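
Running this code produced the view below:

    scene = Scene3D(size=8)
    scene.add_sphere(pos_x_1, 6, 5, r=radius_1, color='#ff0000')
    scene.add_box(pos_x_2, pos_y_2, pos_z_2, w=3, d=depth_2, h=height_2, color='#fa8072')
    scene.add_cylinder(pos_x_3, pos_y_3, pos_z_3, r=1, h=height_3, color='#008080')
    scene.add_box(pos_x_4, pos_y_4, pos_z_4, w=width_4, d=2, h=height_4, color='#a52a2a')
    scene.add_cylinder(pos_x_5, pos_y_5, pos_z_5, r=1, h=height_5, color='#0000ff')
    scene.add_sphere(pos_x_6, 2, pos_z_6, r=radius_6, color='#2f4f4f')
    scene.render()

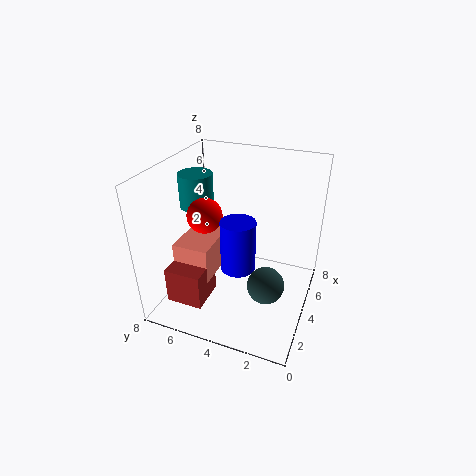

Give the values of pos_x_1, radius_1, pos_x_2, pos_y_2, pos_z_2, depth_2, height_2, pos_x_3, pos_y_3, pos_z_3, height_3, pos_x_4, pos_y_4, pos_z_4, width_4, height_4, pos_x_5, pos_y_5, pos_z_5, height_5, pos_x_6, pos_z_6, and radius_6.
pos_x_1 = 4, radius_1 = 1, pos_x_2 = 2, pos_y_2 = 5, pos_z_2 = 2, depth_2 = 2, height_2 = 2, pos_x_3 = 5, pos_y_3 = 7, pos_z_3 = 5, height_3 = 2, pos_x_4 = 1, pos_y_4 = 5, pos_z_4 = 1, width_4 = 2, height_4 = 2, pos_x_5 = 4, pos_y_5 = 4, pos_z_5 = 2, height_5 = 3, pos_x_6 = 3, pos_z_6 = 2, radius_6 = 1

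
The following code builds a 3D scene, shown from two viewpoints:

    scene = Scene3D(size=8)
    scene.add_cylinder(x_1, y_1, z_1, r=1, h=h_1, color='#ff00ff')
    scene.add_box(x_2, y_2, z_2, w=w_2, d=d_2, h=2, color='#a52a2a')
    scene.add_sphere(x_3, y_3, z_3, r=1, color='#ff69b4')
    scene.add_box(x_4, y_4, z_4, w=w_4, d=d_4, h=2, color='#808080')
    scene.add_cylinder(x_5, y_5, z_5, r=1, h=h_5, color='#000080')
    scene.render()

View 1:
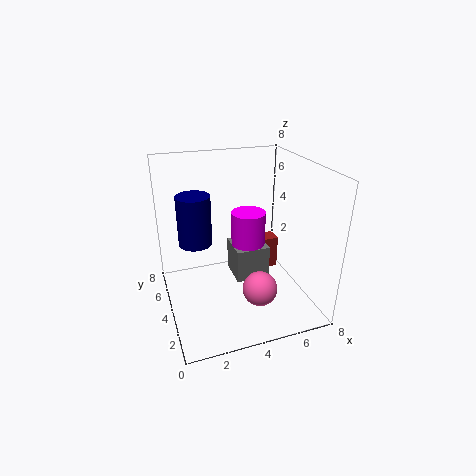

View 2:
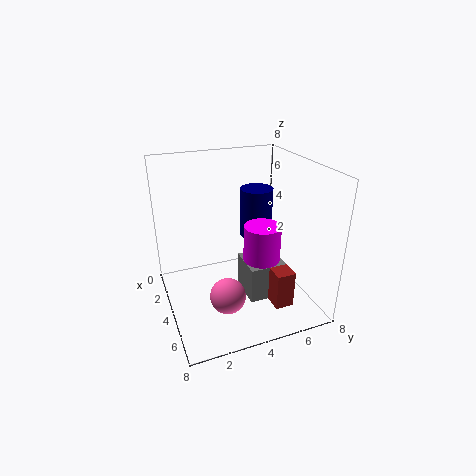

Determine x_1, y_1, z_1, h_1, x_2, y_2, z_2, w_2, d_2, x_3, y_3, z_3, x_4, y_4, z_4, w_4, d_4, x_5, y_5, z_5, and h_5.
x_1 = 5, y_1 = 5, z_1 = 2, h_1 = 3, x_2 = 6, y_2 = 5, z_2 = 1, w_2 = 1, d_2 = 1, x_3 = 5, y_3 = 3, z_3 = 1, x_4 = 4, y_4 = 4, z_4 = 1, w_4 = 2, d_4 = 2, x_5 = 2, y_5 = 6, z_5 = 3, h_5 = 3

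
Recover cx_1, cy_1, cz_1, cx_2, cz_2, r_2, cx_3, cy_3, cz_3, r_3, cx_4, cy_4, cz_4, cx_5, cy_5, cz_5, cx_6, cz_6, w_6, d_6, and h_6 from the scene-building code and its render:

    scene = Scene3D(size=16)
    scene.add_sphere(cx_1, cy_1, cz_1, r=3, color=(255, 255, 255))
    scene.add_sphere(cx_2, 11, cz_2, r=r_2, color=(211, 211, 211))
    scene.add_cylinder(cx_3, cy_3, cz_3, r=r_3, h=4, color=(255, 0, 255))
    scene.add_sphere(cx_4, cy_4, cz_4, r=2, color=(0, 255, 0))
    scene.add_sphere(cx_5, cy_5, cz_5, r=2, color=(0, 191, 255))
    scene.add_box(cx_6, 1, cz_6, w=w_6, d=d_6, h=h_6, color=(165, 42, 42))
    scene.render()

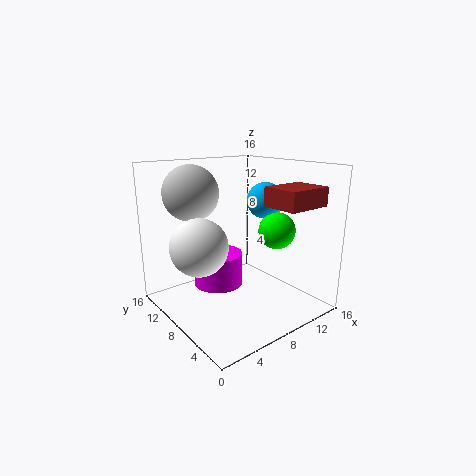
cx_1 = 3; cy_1 = 8; cz_1 = 8; cx_2 = 4; cz_2 = 13; r_2 = 3; cx_3 = 8; cy_3 = 12; cz_3 = 1; r_3 = 3; cx_4 = 11; cy_4 = 5; cz_4 = 9; cx_5 = 11; cy_5 = 7; cz_5 = 12; cx_6 = 9; cz_6 = 12; w_6 = 5; d_6 = 4; h_6 = 2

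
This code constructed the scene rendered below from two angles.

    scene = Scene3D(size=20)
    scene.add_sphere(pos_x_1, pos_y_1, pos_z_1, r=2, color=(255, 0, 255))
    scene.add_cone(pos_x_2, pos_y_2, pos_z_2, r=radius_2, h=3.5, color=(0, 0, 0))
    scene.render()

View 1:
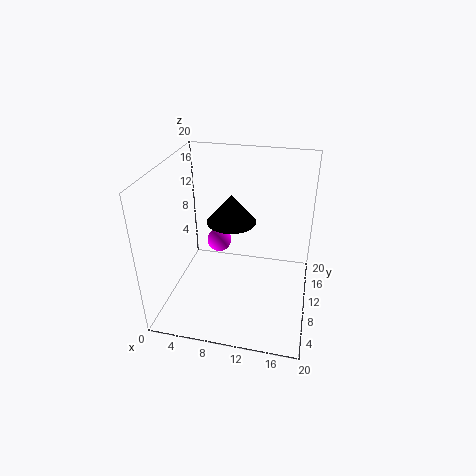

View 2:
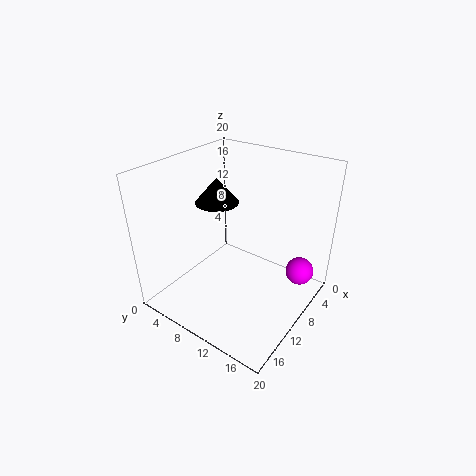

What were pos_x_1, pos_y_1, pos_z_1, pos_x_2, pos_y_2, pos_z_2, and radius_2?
pos_x_1 = 5, pos_y_1 = 17.5, pos_z_1 = 4.5, pos_x_2 = 10, pos_y_2 = 6.5, pos_z_2 = 14.5, radius_2 = 3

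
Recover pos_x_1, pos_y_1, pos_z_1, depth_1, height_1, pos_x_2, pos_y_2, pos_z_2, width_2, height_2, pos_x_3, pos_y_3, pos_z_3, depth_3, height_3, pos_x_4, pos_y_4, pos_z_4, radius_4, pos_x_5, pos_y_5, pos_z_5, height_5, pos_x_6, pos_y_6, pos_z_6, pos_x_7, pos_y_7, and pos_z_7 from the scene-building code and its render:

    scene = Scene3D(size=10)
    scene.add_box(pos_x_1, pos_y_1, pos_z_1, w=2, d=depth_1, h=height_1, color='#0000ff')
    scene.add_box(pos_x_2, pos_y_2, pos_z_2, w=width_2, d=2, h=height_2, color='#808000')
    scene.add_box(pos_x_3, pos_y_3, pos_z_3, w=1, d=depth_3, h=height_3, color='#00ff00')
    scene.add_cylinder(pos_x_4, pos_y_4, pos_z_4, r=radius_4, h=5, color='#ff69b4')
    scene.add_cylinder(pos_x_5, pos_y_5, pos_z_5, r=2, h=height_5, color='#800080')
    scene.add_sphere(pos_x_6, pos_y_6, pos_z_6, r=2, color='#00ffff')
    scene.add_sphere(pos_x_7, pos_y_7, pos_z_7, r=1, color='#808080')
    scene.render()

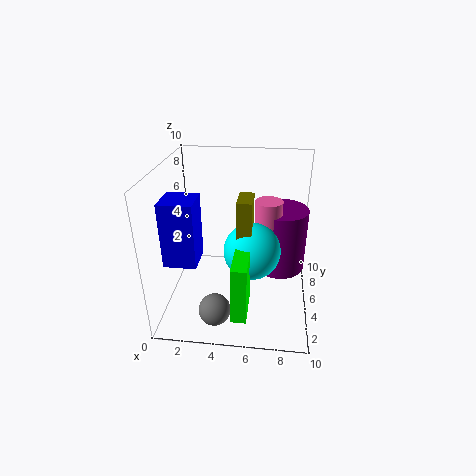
pos_x_1 = 1; pos_y_1 = 1; pos_z_1 = 5; depth_1 = 2; height_1 = 4; pos_x_2 = 5; pos_y_2 = 4; pos_z_2 = 4; width_2 = 1; height_2 = 4; pos_x_3 = 5; pos_y_3 = 1; pos_z_3 = 1; depth_3 = 3; height_3 = 4; pos_x_4 = 7; pos_y_4 = 7; pos_z_4 = 2; radius_4 = 1; pos_x_5 = 8; pos_y_5 = 8; pos_z_5 = 1; height_5 = 5; pos_x_6 = 6; pos_y_6 = 5; pos_z_6 = 4; pos_x_7 = 4; pos_y_7 = 1; pos_z_7 = 2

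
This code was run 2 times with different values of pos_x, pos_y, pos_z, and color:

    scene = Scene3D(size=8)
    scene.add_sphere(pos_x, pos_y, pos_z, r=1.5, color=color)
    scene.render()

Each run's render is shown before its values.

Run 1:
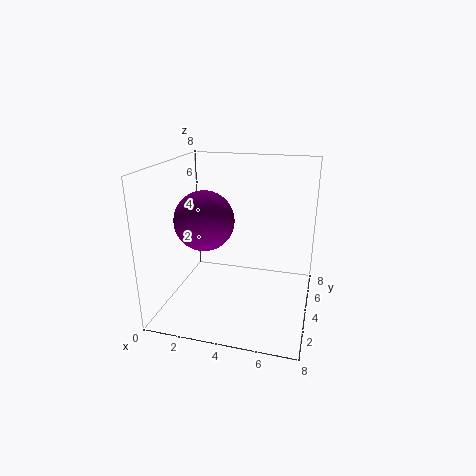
pos_x = 2.75; pos_y = 2.25; pos_z = 5.5; color = 'purple'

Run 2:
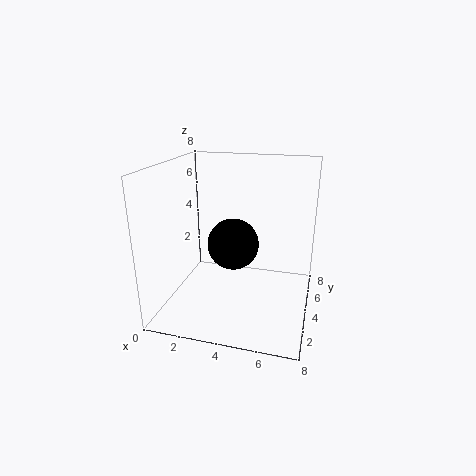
pos_x = 3.5; pos_y = 4.75; pos_z = 3.25; color = 'black'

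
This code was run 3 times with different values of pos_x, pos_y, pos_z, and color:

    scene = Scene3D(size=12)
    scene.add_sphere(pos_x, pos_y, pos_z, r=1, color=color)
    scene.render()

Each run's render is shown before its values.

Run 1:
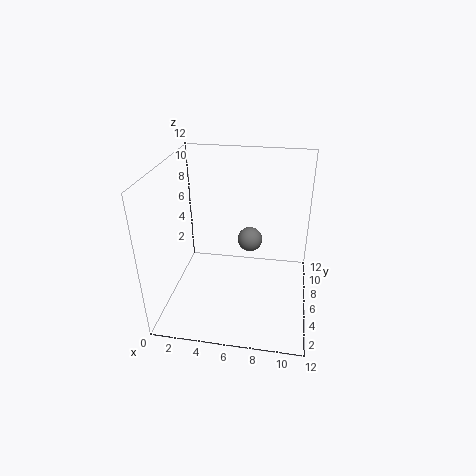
pos_x = 7, pos_y = 6, pos_z = 6, color = 'gray'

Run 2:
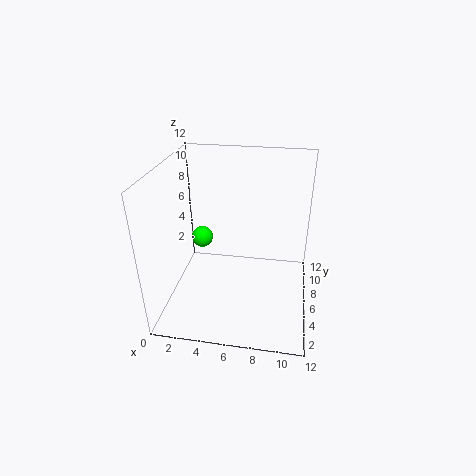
pos_x = 2, pos_y = 9, pos_z = 4, color = 'lime'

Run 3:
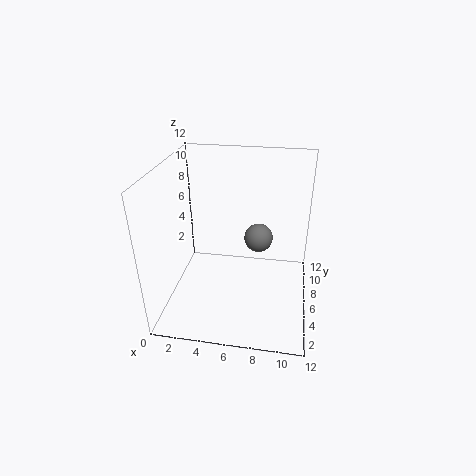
pos_x = 8, pos_y = 3, pos_z = 8, color = 'gray'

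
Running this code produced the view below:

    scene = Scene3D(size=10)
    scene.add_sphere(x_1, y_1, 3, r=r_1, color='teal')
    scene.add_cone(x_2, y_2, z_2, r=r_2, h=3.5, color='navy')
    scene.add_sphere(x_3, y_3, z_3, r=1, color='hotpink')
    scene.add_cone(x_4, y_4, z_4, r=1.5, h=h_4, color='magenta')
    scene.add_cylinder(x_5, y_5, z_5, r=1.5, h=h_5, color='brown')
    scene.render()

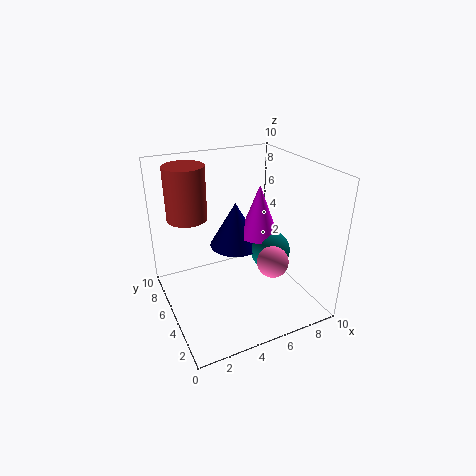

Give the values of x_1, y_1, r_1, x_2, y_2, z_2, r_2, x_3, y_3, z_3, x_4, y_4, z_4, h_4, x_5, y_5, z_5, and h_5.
x_1 = 8
y_1 = 5.5
r_1 = 1.5
x_2 = 6
y_2 = 7.5
z_2 = 3
r_2 = 2
x_3 = 6
y_3 = 2
z_3 = 4.5
x_4 = 7.5
y_4 = 6.5
z_4 = 4
h_4 = 4
x_5 = 2.5
y_5 = 8.5
z_5 = 5.5
h_5 = 4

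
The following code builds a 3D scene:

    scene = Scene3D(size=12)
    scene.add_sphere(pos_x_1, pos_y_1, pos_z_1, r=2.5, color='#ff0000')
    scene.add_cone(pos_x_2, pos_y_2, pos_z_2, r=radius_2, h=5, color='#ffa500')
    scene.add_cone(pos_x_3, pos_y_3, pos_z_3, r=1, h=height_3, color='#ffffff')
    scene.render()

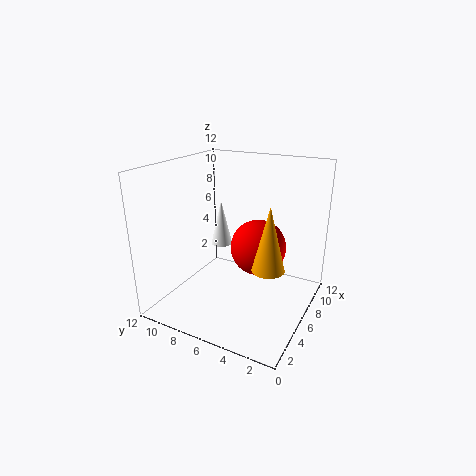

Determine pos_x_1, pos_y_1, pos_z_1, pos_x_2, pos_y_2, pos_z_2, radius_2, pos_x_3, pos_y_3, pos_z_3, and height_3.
pos_x_1 = 8.5
pos_y_1 = 5.25
pos_z_1 = 4.25
pos_x_2 = 4.25
pos_y_2 = 2.5
pos_z_2 = 4.75
radius_2 = 1.25
pos_x_3 = 8.75
pos_y_3 = 9.25
pos_z_3 = 3.75
height_3 = 4.25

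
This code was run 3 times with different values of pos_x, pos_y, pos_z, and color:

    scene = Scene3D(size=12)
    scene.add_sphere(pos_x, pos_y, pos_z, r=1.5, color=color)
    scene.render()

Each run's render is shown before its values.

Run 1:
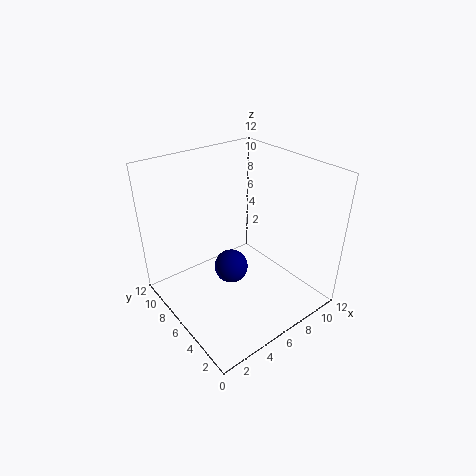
pos_x = 6
pos_y = 7
pos_z = 2.5
color = 'navy'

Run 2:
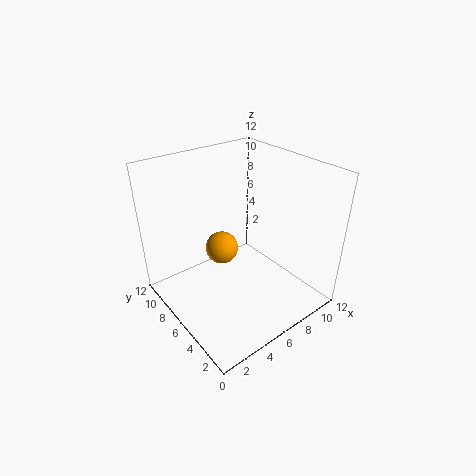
pos_x = 6.25
pos_y = 8.75
pos_z = 3.5
color = 'orange'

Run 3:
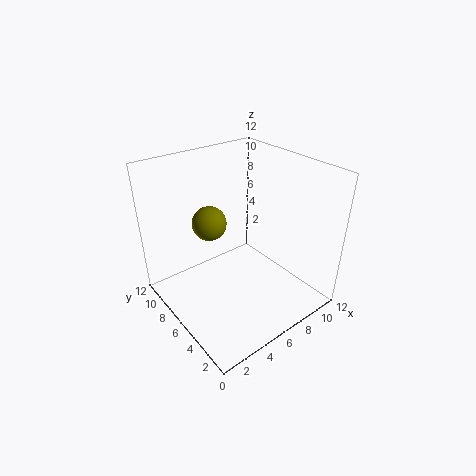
pos_x = 5
pos_y = 8.75
pos_z = 6.5
color = 'olive'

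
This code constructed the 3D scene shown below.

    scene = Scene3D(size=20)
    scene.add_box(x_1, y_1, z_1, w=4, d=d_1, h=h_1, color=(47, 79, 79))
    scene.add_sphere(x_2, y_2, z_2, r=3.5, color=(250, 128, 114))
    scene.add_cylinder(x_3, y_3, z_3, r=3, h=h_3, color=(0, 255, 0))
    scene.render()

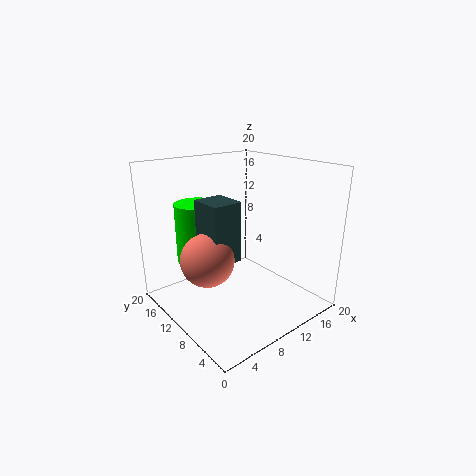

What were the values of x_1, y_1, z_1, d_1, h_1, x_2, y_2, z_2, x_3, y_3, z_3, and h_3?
x_1 = 4.5
y_1 = 7.5
z_1 = 8
d_1 = 4.5
h_1 = 8
x_2 = 4.5
y_2 = 9.5
z_2 = 8.5
x_3 = 6.5
y_3 = 15
z_3 = 6
h_3 = 8.5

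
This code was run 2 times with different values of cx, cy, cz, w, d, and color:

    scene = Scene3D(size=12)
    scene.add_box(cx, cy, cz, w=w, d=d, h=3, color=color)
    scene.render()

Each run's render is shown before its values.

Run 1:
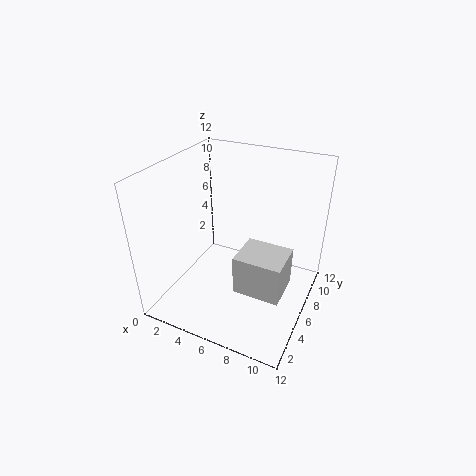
cx = 7.5, cy = 2, cz = 4, w = 3.5, d = 3, color = 'lightgray'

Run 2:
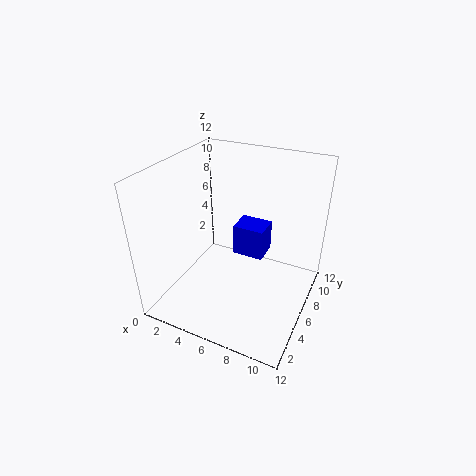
cx = 4, cy = 9, cz = 2, w = 3, d = 2.5, color = 'blue'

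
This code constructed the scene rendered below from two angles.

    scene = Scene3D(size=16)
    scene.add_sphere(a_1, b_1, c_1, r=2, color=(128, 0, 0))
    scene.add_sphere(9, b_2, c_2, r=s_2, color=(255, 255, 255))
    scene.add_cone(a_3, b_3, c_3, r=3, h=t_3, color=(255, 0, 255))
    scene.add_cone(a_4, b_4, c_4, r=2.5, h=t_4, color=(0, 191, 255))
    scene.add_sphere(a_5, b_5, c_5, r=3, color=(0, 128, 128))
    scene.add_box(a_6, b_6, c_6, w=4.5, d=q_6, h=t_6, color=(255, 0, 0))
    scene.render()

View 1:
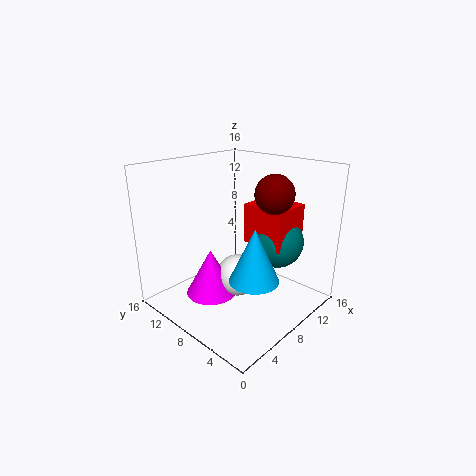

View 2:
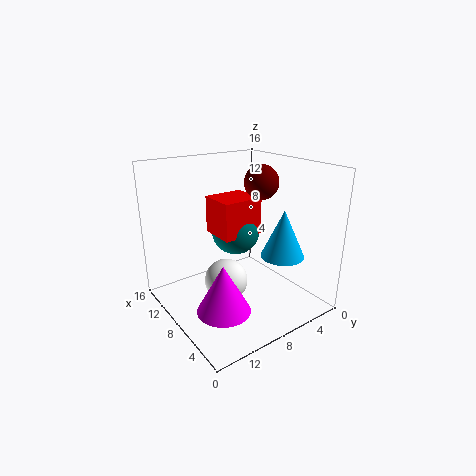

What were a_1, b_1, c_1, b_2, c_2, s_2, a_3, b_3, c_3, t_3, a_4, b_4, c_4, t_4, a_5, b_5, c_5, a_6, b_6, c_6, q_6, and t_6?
a_1 = 9; b_1 = 4; c_1 = 13.5; b_2 = 9; c_2 = 2.5; s_2 = 2.5; a_3 = 6.5; b_3 = 11; c_3 = 0.5; t_3 = 5.5; a_4 = 5.5; b_4 = 3.5; c_4 = 5.5; t_4 = 5.5; a_5 = 12; b_5 = 5.5; c_5 = 7; a_6 = 9.5; b_6 = 3.5; c_6 = 7; q_6 = 5; t_6 = 4.5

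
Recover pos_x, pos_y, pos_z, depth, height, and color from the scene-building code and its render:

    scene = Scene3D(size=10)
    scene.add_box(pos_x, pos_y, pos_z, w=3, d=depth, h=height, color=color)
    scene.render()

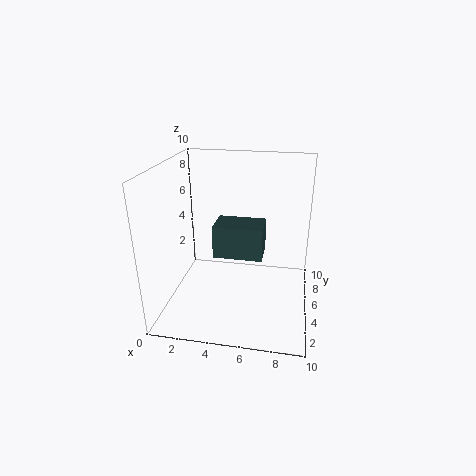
pos_x = 4, pos_y = 2, pos_z = 5, depth = 2, height = 2, color = 'darkslategray'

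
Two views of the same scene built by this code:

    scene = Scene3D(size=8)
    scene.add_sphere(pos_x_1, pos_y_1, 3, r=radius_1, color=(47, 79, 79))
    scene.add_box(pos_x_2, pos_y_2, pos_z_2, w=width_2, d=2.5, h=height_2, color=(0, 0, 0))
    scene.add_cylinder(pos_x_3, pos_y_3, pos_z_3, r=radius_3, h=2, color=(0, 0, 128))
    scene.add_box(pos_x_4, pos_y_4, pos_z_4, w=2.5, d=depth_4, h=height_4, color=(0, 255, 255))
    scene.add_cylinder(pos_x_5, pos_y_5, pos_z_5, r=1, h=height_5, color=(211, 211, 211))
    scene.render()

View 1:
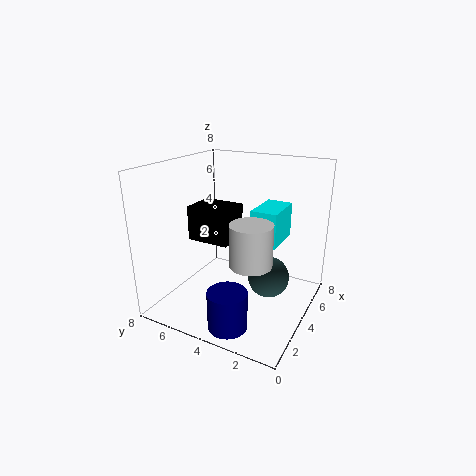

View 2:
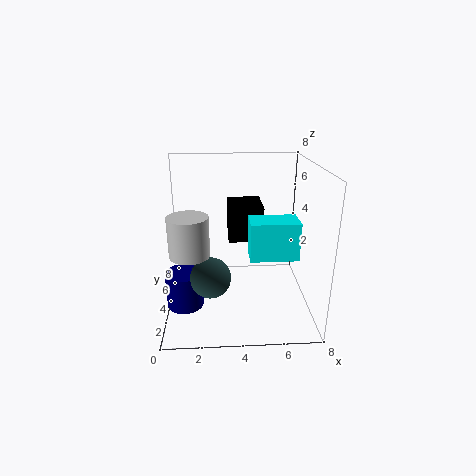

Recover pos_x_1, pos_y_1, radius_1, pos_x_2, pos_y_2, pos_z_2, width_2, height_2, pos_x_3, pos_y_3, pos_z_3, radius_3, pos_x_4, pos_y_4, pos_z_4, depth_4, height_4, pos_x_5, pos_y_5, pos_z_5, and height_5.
pos_x_1 = 2.5; pos_y_1 = 1.5; radius_1 = 1; pos_x_2 = 3.5; pos_y_2 = 4.5; pos_z_2 = 3.5; width_2 = 2; height_2 = 2; pos_x_3 = 1; pos_y_3 = 3; pos_z_3 = 0.5; radius_3 = 1; pos_x_4 = 4.5; pos_y_4 = 2; pos_z_4 = 3.5; depth_4 = 1.5; height_4 = 2; pos_x_5 = 1.5; pos_y_5 = 2; pos_z_5 = 4; height_5 = 2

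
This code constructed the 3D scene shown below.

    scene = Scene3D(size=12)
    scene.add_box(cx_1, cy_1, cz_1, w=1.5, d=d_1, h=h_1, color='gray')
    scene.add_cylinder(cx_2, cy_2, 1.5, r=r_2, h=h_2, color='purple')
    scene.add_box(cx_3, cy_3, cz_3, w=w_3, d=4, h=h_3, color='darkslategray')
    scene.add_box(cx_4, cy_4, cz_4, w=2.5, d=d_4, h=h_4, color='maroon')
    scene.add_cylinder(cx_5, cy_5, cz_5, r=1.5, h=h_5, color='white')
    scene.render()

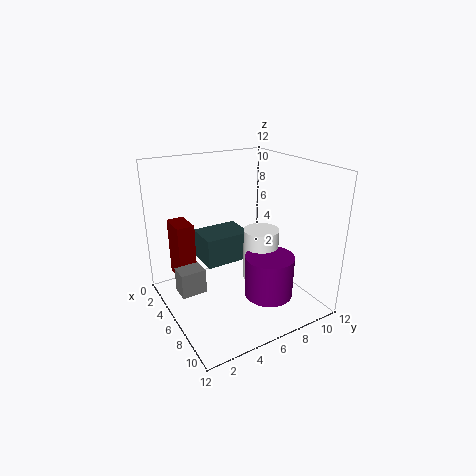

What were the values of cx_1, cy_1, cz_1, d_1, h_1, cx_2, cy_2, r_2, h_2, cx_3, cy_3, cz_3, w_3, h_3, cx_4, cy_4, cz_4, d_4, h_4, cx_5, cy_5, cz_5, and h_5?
cx_1 = 5.5; cy_1 = 0.5; cz_1 = 2.5; d_1 = 2; h_1 = 2; cx_2 = 8.5; cy_2 = 7.5; r_2 = 2; h_2 = 3.5; cx_3 = 2.5; cy_3 = 3.5; cz_3 = 3.5; w_3 = 3; h_3 = 2.5; cx_4 = 1.5; cy_4 = 1.5; cz_4 = 2; d_4 = 1.5; h_4 = 5; cx_5 = 6.5; cy_5 = 8; cz_5 = 2; h_5 = 4.5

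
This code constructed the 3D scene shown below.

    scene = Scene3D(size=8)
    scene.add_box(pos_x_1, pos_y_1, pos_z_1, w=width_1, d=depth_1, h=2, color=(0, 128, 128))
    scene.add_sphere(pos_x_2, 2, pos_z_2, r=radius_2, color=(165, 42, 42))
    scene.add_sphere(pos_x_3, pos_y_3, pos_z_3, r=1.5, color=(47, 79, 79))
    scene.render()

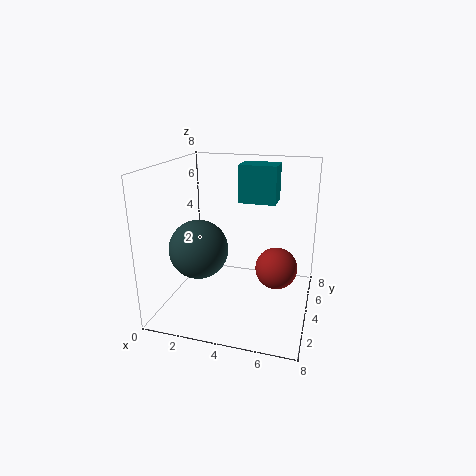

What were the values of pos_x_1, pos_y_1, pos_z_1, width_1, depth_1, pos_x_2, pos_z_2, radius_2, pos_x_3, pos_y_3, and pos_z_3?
pos_x_1 = 4; pos_y_1 = 4; pos_z_1 = 6; width_1 = 2; depth_1 = 1.5; pos_x_2 = 6.5; pos_z_2 = 3.5; radius_2 = 1; pos_x_3 = 2.5; pos_y_3 = 2; pos_z_3 = 4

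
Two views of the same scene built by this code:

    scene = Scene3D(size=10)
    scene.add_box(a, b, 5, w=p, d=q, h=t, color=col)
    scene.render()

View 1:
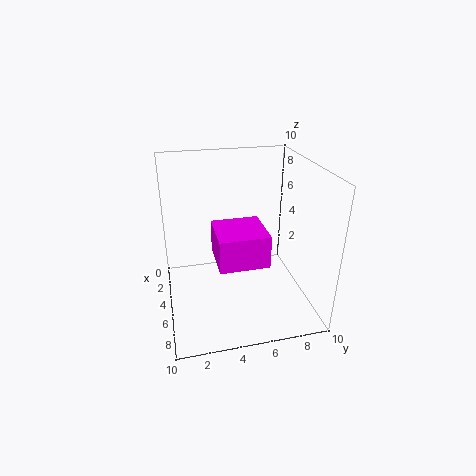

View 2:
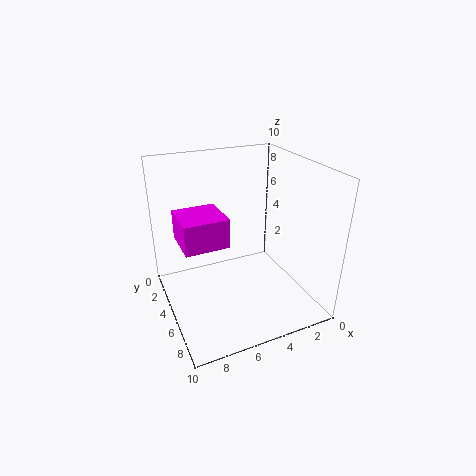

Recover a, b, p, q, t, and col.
a = 6; b = 3; p = 3; q = 3; t = 2; col = 'magenta'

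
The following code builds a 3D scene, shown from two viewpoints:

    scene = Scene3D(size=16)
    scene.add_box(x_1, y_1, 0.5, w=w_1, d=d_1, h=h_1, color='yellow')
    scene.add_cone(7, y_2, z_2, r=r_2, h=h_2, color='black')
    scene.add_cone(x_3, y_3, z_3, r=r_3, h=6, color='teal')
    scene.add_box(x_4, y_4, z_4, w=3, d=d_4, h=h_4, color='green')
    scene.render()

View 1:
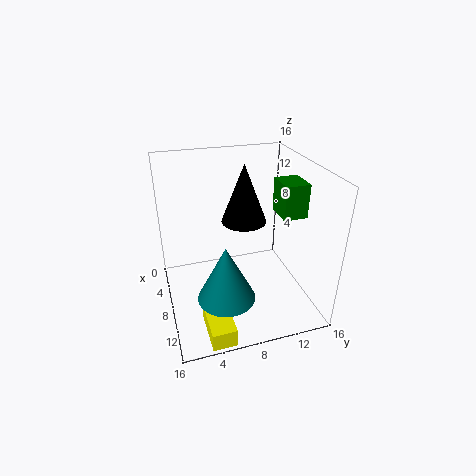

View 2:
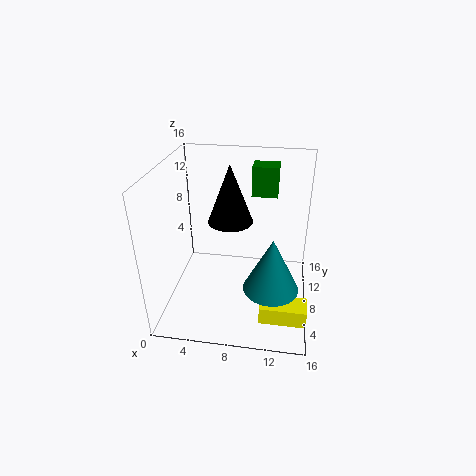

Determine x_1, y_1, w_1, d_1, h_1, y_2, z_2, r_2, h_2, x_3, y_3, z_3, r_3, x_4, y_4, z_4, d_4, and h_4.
x_1 = 11
y_1 = 3
w_1 = 5
d_1 = 2.5
h_1 = 2
y_2 = 9
z_2 = 9.5
r_2 = 2.5
h_2 = 6.5
x_3 = 12
y_3 = 5.5
z_3 = 3.5
r_3 = 3
x_4 = 9
y_4 = 11.5
z_4 = 11.5
d_4 = 2.5
h_4 = 3.5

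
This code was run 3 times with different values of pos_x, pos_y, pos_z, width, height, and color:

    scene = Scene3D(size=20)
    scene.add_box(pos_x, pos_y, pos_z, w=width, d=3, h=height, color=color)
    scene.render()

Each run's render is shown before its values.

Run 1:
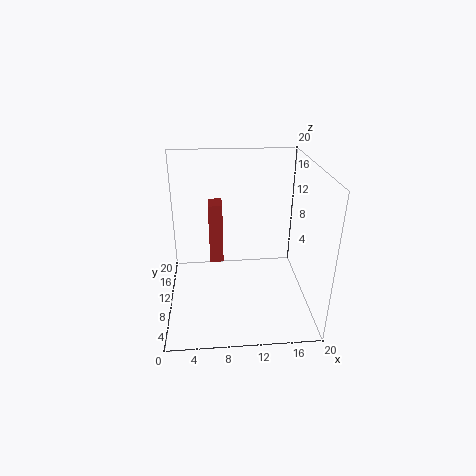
pos_x = 6
pos_y = 12
pos_z = 5
width = 2
height = 9
color = 'brown'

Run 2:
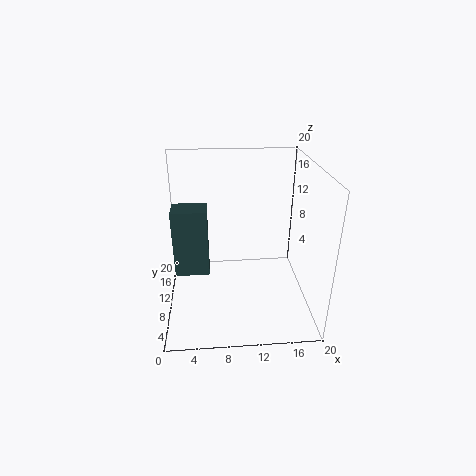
pos_x = 2
pos_y = 3
pos_z = 9
width = 4
height = 8
color = 'darkslategray'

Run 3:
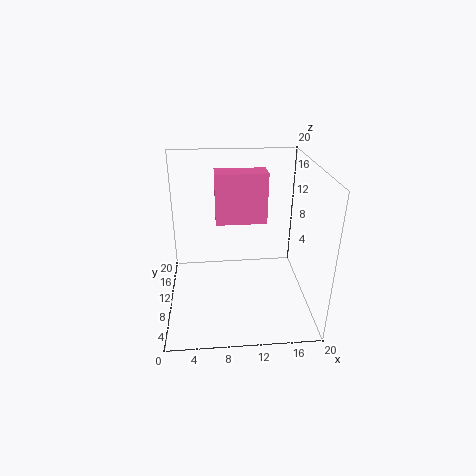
pos_x = 7
pos_y = 10
pos_z = 12
width = 7
height = 7
color = 'hotpink'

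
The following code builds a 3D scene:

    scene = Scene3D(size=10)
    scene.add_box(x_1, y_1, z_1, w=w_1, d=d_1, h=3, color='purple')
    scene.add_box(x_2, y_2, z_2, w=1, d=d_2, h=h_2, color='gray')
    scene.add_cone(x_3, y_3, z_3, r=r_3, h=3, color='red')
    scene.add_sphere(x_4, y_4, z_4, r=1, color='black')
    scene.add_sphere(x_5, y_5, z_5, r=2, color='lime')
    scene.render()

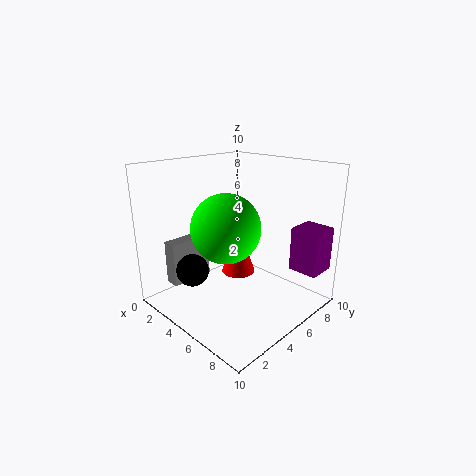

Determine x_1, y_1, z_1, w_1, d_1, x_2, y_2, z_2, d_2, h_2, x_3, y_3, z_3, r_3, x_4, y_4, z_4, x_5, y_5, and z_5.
x_1 = 8, y_1 = 7, z_1 = 3, w_1 = 2, d_1 = 2, x_2 = 2, y_2 = 1, z_2 = 2, d_2 = 3, h_2 = 3, x_3 = 7, y_3 = 3, z_3 = 4, r_3 = 1, x_4 = 5, y_4 = 1, z_4 = 4, x_5 = 7, y_5 = 2, z_5 = 7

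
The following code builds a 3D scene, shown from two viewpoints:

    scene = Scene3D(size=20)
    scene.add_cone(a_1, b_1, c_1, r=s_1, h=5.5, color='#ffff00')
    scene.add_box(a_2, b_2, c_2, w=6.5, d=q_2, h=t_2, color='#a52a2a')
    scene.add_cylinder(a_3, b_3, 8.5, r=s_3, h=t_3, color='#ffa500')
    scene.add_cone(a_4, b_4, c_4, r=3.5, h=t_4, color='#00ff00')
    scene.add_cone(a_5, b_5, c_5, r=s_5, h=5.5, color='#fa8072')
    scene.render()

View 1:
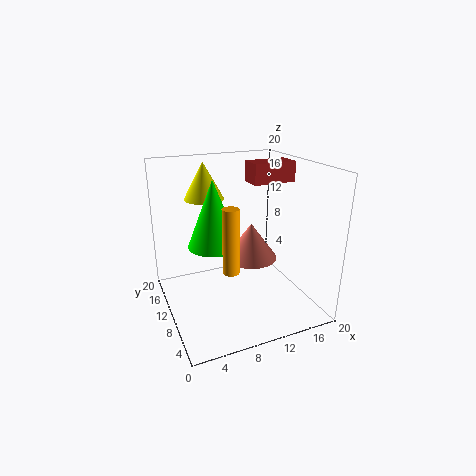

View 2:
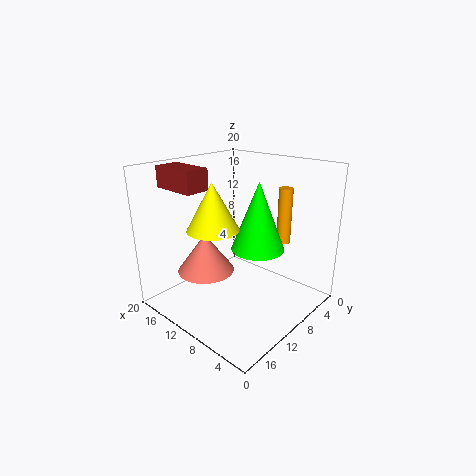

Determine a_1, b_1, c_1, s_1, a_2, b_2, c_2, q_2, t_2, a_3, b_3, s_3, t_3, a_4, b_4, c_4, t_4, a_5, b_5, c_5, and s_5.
a_1 = 7.5; b_1 = 17; c_1 = 14; s_1 = 3; a_2 = 13.5; b_2 = 12; c_2 = 16.5; q_2 = 3.5; t_2 = 3; a_3 = 6.5; b_3 = 4; s_3 = 1; t_3 = 8; a_4 = 6.5; b_4 = 10; c_4 = 9.5; t_4 = 9; a_5 = 13.5; b_5 = 13; c_5 = 5; s_5 = 4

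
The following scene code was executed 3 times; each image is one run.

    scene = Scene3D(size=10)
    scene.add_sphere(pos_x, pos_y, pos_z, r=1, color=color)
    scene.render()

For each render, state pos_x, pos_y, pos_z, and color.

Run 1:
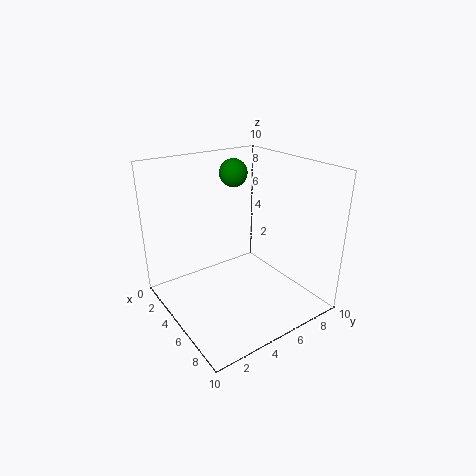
pos_x = 3
pos_y = 6
pos_z = 9
color = 'green'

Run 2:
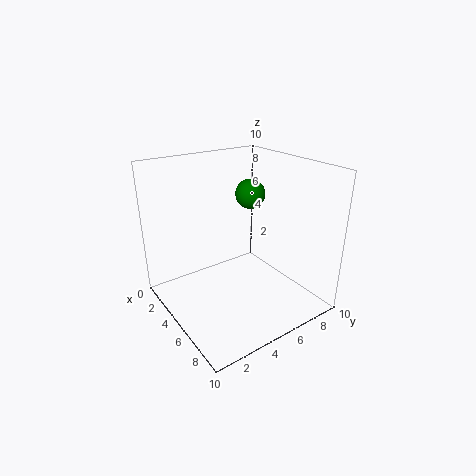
pos_x = 5
pos_y = 6
pos_z = 8
color = 'green'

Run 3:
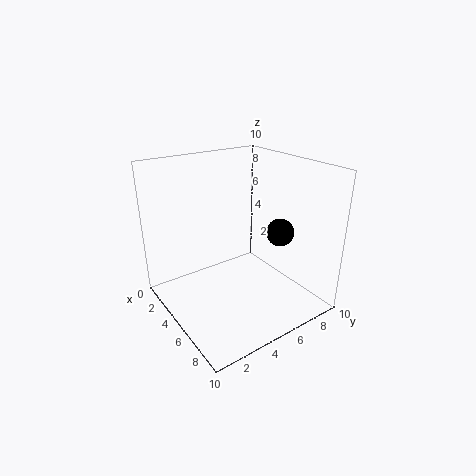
pos_x = 6
pos_y = 8
pos_z = 5
color = 'black'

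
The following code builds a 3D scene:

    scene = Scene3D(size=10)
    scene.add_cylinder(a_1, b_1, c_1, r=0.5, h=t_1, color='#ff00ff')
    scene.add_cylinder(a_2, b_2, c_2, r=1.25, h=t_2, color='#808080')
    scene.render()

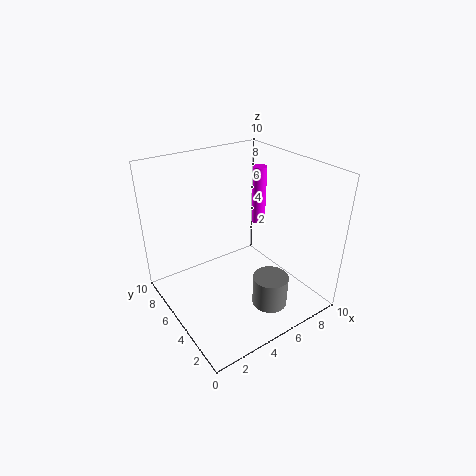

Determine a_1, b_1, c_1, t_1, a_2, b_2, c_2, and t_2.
a_1 = 7.75, b_1 = 6.25, c_1 = 5, t_1 = 4.25, a_2 = 6.25, b_2 = 2.75, c_2 = 0.25, t_2 = 2.25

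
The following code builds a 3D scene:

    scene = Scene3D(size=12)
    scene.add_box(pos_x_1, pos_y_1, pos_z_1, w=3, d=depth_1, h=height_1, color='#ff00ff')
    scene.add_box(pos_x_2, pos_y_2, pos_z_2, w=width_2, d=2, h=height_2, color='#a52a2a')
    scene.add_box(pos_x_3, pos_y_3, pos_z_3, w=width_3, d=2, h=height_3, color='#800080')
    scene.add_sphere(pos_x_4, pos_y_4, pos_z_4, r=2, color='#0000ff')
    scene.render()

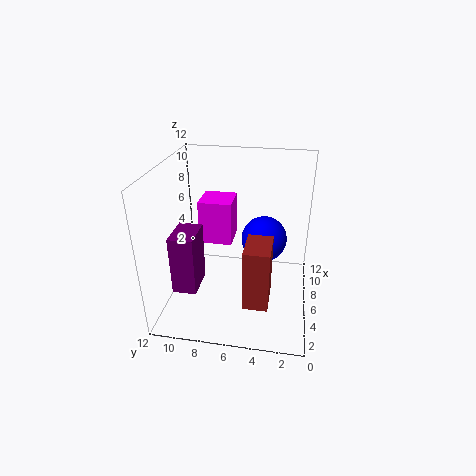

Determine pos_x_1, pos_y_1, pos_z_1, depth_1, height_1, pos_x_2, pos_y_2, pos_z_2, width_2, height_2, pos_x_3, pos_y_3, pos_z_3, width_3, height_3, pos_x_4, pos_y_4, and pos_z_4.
pos_x_1 = 8
pos_y_1 = 7
pos_z_1 = 4
depth_1 = 3
height_1 = 4
pos_x_2 = 2
pos_y_2 = 3
pos_z_2 = 2
width_2 = 3
height_2 = 5
pos_x_3 = 3
pos_y_3 = 9
pos_z_3 = 2
width_3 = 3
height_3 = 5
pos_x_4 = 8
pos_y_4 = 4
pos_z_4 = 5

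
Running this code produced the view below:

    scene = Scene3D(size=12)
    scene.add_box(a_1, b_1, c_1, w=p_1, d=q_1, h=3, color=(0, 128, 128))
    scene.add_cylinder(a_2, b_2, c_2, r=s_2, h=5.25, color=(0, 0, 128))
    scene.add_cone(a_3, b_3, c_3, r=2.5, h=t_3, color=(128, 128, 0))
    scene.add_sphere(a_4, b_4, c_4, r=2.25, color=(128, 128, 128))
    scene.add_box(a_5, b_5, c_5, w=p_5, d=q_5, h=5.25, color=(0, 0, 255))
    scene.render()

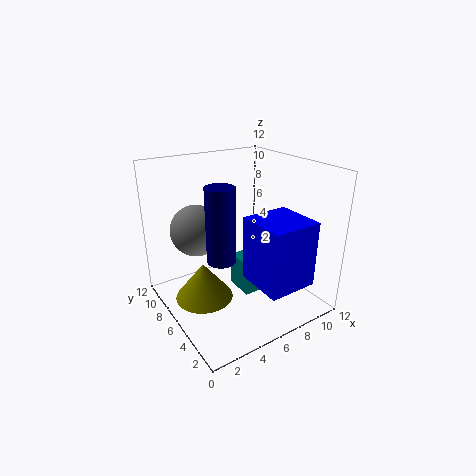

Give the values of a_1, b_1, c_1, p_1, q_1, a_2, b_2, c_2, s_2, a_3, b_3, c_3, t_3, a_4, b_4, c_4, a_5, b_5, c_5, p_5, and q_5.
a_1 = 6.25, b_1 = 5, c_1 = 0.75, p_1 = 2, q_1 = 2.5, a_2 = 2.5, b_2 = 2.75, c_2 = 6.5, s_2 = 1, a_3 = 3.25, b_3 = 7.25, c_3 = 0.5, t_3 = 3.25, a_4 = 3.75, b_4 = 9.25, c_4 = 6, a_5 = 5.5, b_5 = 0.5, c_5 = 3.25, p_5 = 4, q_5 = 4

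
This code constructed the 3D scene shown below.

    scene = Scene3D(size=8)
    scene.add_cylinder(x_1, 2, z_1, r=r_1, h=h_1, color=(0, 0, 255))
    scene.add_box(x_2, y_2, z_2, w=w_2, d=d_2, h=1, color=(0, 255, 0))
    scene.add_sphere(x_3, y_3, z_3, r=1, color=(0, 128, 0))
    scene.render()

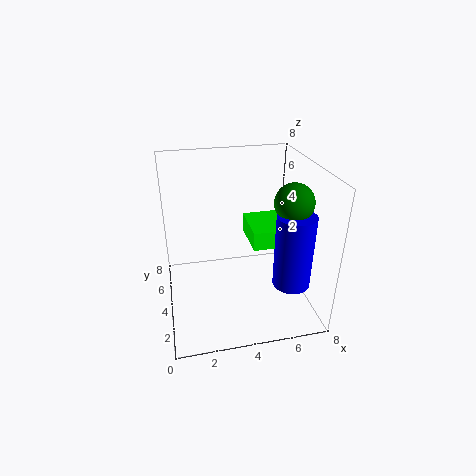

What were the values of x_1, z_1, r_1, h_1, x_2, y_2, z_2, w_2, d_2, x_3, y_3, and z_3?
x_1 = 6.5, z_1 = 2, r_1 = 1, h_1 = 4, x_2 = 4.5, y_2 = 2.5, z_2 = 4, w_2 = 2, d_2 = 2.5, x_3 = 6.5, y_3 = 2.5, z_3 = 6.5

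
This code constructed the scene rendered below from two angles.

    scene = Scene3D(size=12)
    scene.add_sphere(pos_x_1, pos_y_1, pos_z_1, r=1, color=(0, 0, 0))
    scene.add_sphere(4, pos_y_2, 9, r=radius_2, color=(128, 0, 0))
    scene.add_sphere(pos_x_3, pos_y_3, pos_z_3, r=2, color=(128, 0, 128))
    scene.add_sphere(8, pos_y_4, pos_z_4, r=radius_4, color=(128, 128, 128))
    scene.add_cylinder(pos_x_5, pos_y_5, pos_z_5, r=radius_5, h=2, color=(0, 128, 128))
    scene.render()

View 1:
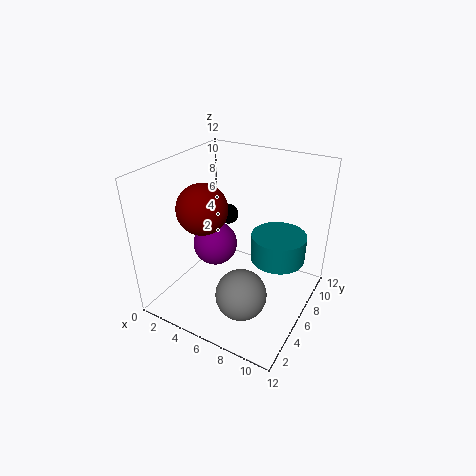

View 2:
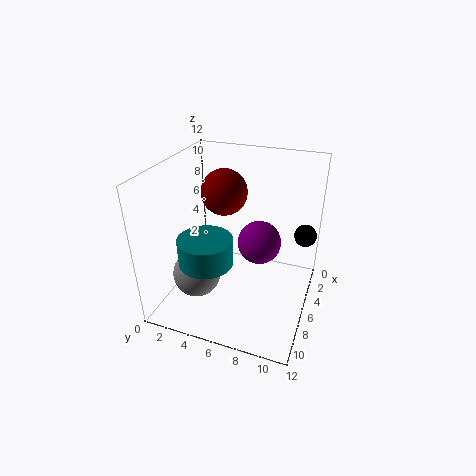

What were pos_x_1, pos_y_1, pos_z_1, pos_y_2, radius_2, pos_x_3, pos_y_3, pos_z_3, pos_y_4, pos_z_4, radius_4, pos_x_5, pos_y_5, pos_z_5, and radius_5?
pos_x_1 = 2
pos_y_1 = 11
pos_z_1 = 5
pos_y_2 = 4
radius_2 = 2
pos_x_3 = 3
pos_y_3 = 7
pos_z_3 = 4
pos_y_4 = 3
pos_z_4 = 3
radius_4 = 2
pos_x_5 = 10
pos_y_5 = 5
pos_z_5 = 6
radius_5 = 2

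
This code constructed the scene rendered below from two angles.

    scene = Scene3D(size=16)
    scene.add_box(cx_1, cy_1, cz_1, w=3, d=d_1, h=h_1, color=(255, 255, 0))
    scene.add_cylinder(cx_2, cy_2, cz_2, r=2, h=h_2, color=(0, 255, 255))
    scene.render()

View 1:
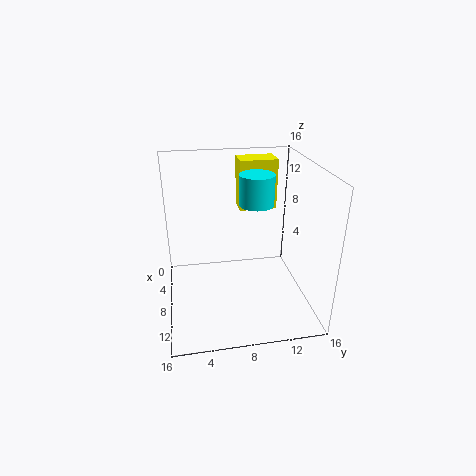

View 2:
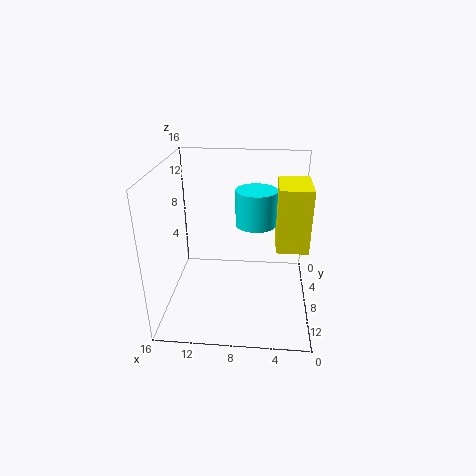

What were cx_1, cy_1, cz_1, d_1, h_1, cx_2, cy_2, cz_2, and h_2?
cx_1 = 1, cy_1 = 9, cz_1 = 9.5, d_1 = 4.5, h_1 = 6, cx_2 = 6, cy_2 = 10.5, cz_2 = 11, h_2 = 3.5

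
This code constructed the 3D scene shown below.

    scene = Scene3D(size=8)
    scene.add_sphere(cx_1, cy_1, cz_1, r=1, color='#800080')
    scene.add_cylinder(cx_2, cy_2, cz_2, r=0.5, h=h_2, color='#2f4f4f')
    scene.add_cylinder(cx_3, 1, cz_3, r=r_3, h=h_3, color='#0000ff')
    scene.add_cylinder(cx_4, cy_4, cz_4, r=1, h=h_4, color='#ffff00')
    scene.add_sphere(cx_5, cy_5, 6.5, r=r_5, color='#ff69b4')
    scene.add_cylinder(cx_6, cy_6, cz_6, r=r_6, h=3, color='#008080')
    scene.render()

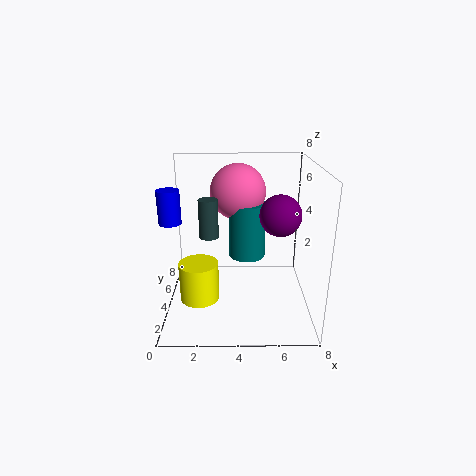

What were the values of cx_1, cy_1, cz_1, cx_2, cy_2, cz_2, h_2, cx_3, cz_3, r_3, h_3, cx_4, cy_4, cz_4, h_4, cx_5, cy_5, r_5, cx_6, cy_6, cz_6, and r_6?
cx_1 = 6; cy_1 = 2; cz_1 = 6; cx_2 = 2.5; cy_2 = 3; cz_2 = 4.5; h_2 = 2; cx_3 = 1; cz_3 = 6; r_3 = 0.5; h_3 = 1.5; cx_4 = 2; cy_4 = 2; cz_4 = 1.5; h_4 = 2; cx_5 = 4; cy_5 = 4.5; r_5 = 1.5; cx_6 = 4.5; cy_6 = 4; cz_6 = 3; r_6 = 1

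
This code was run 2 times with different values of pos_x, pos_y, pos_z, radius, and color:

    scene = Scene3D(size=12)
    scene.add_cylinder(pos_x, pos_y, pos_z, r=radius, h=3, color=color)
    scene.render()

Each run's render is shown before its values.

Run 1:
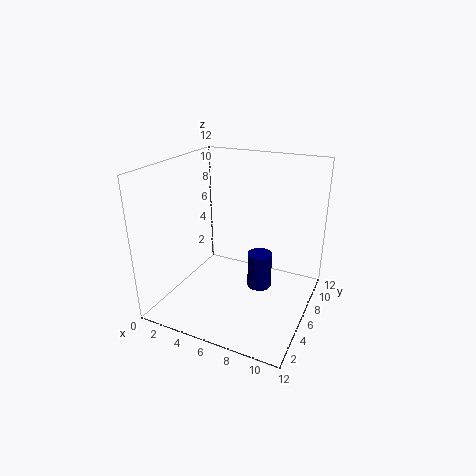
pos_x = 8, pos_y = 6, pos_z = 2, radius = 1, color = 'navy'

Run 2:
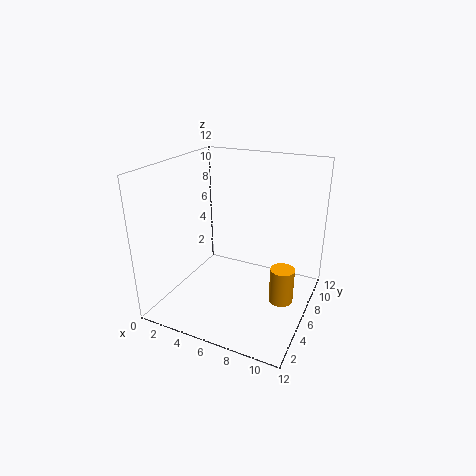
pos_x = 10, pos_y = 6, pos_z = 1, radius = 1, color = 'orange'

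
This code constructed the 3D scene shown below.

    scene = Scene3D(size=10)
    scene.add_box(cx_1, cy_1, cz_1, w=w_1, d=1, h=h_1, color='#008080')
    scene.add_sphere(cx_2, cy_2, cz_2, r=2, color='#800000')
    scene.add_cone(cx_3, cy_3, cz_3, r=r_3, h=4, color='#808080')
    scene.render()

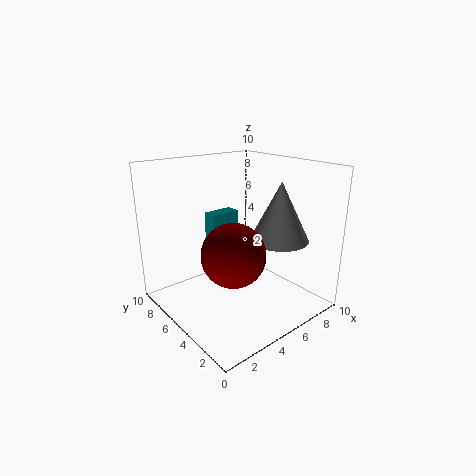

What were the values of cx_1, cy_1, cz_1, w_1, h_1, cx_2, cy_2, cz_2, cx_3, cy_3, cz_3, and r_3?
cx_1 = 3, cy_1 = 5, cz_1 = 4, w_1 = 2, h_1 = 3, cx_2 = 3, cy_2 = 3, cz_2 = 5, cx_3 = 7, cy_3 = 3, cz_3 = 5, r_3 = 2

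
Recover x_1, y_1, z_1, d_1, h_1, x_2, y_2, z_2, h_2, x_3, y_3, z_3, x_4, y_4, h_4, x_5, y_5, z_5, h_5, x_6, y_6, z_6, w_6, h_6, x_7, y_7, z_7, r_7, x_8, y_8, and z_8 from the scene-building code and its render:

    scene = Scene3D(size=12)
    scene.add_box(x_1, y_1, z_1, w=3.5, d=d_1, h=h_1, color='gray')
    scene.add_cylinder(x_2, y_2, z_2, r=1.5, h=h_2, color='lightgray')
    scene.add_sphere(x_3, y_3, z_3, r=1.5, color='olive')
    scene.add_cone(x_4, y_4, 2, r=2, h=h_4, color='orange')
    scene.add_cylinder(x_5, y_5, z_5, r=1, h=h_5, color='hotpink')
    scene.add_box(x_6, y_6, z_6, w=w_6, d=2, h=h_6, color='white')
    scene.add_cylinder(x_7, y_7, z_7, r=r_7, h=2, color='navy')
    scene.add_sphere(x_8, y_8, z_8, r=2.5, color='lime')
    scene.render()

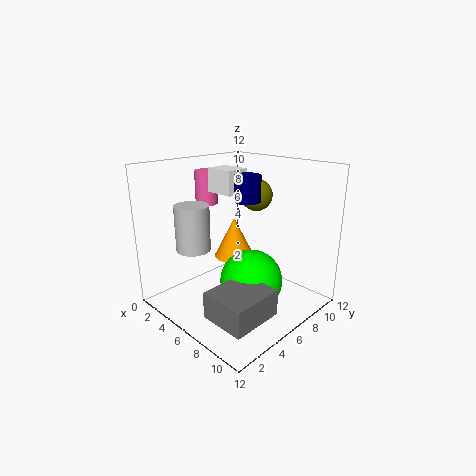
x_1 = 8, y_1 = 0.5, z_1 = 2, d_1 = 4, h_1 = 2, x_2 = 2.5, y_2 = 4, z_2 = 4.5, h_2 = 4, x_3 = 4, y_3 = 10.5, z_3 = 8.5, x_4 = 2, y_4 = 9.5, h_4 = 4, x_5 = 1.5, y_5 = 6.5, z_5 = 8, h_5 = 3, x_6 = 3, y_6 = 5.5, z_6 = 9.5, w_6 = 2.5, h_6 = 2, x_7 = 7.5, y_7 = 5.5, z_7 = 9.5, r_7 = 1, x_8 = 8, y_8 = 5.5, z_8 = 3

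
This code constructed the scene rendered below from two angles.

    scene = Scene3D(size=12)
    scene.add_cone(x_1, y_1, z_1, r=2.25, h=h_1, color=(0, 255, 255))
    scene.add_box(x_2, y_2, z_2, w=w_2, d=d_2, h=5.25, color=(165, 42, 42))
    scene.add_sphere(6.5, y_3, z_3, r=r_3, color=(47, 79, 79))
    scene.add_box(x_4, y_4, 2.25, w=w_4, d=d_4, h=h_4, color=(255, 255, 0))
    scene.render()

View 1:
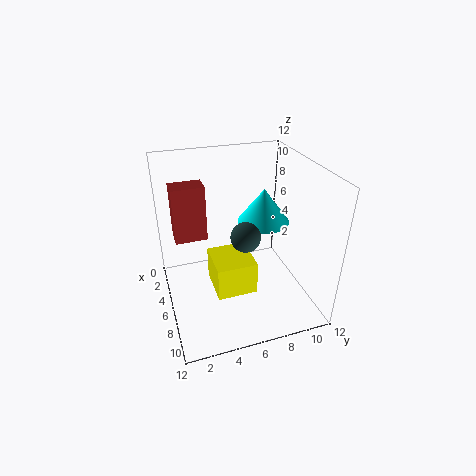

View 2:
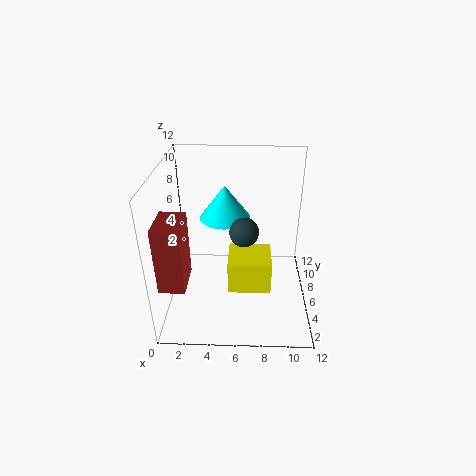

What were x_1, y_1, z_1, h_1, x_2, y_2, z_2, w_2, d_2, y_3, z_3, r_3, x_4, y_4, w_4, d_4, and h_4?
x_1 = 4.75
y_1 = 8.75
z_1 = 6.5
h_1 = 3
x_2 = 0.25
y_2 = 1.25
z_2 = 4
w_2 = 2
d_2 = 3
y_3 = 6.5
z_3 = 6.25
r_3 = 1.25
x_4 = 5.25
y_4 = 3.5
w_4 = 3.5
d_4 = 3.25
h_4 = 2.75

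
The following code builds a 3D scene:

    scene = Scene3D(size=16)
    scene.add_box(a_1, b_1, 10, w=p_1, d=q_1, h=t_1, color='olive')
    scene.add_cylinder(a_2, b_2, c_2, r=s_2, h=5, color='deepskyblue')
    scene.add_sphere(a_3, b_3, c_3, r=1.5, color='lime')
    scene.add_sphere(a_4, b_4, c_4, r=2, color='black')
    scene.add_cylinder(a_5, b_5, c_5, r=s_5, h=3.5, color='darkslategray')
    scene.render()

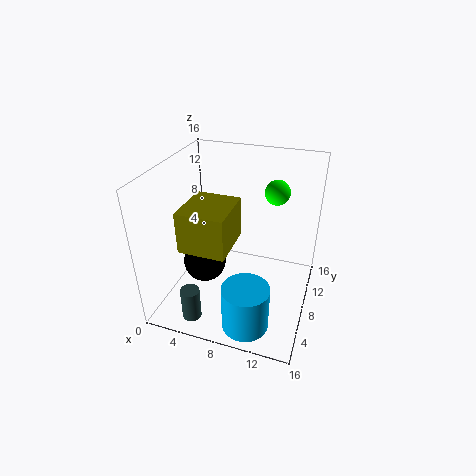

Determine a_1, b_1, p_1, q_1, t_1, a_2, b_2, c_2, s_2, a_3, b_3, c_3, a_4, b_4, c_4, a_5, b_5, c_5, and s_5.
a_1 = 4.5; b_1 = 1; p_1 = 4.5; q_1 = 5; t_1 = 4; a_2 = 10.5; b_2 = 3; c_2 = 0.5; s_2 = 2.5; a_3 = 11; b_3 = 13.5; c_3 = 11.5; a_4 = 6.5; b_4 = 2.5; c_4 = 8.5; a_5 = 5; b_5 = 1.5; c_5 = 1.5; s_5 = 1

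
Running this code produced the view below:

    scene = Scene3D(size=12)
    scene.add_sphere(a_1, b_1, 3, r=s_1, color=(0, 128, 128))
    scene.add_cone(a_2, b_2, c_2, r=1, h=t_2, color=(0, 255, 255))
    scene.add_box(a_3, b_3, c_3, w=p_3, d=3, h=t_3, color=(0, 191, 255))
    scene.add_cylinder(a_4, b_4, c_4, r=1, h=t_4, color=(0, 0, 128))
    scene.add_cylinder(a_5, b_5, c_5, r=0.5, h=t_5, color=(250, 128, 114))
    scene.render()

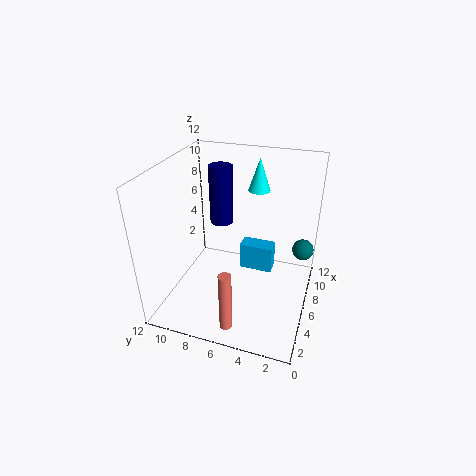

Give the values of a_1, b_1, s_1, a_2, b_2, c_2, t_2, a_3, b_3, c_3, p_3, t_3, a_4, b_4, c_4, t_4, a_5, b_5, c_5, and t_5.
a_1 = 10.5; b_1 = 1; s_1 = 1; a_2 = 10.5; b_2 = 5.5; c_2 = 8.5; t_2 = 3; a_3 = 8; b_3 = 3.5; c_3 = 1.5; p_3 = 1.5; t_3 = 2.5; a_4 = 7.5; b_4 = 8; c_4 = 6.5; t_4 = 5; a_5 = 1.5; b_5 = 5.5; c_5 = 0.5; t_5 = 5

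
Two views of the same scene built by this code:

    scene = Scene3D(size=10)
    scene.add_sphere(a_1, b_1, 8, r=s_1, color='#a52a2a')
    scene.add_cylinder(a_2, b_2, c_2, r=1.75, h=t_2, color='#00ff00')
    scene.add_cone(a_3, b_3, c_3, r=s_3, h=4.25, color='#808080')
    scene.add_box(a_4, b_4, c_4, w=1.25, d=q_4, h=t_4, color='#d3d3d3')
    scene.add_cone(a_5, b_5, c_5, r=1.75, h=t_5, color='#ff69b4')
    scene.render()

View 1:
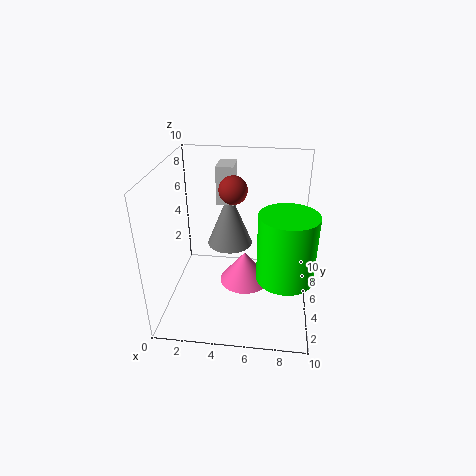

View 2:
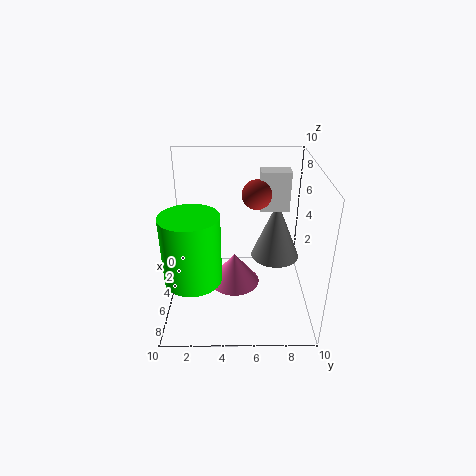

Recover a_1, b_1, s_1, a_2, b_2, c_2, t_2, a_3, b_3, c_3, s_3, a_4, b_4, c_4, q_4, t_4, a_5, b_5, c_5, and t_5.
a_1 = 4.5; b_1 = 6.25; s_1 = 1; a_2 = 8.25; b_2 = 2.25; c_2 = 4; t_2 = 4.25; a_3 = 4; b_3 = 7.75; c_3 = 3; s_3 = 1.75; a_4 = 3.25; b_4 = 6.5; c_4 = 6.75; q_4 = 2; t_4 = 2.75; a_5 = 5.5; b_5 = 4.75; c_5 = 1.75; t_5 = 2.25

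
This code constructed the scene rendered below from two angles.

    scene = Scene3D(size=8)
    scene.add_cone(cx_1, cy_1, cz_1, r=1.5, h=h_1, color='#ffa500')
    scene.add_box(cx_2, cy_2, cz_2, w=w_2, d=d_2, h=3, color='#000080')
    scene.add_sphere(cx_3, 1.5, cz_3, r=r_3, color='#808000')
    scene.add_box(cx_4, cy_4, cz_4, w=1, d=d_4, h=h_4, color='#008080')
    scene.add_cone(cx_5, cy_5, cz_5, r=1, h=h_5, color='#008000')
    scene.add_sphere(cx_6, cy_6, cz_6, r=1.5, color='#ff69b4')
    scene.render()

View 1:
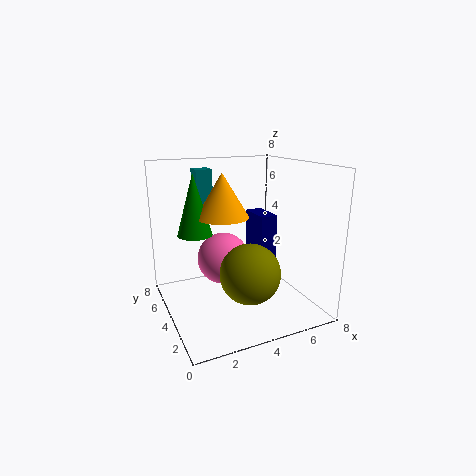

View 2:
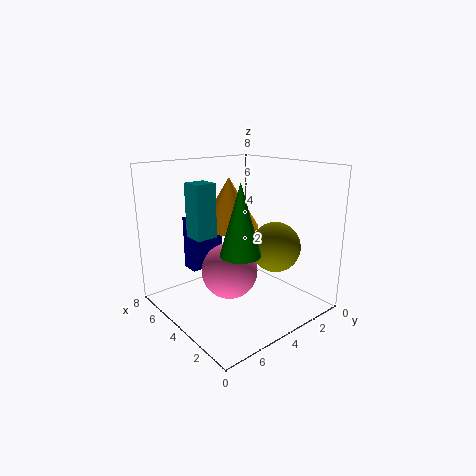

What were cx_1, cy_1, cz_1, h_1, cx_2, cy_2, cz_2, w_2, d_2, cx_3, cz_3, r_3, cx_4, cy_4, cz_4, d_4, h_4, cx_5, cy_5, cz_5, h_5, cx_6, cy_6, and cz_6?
cx_1 = 3.5
cy_1 = 5
cz_1 = 5
h_1 = 2.5
cx_2 = 5.5
cy_2 = 4
cz_2 = 2
w_2 = 1
d_2 = 2
cx_3 = 3.5
cz_3 = 3
r_3 = 1.5
cx_4 = 2.5
cy_4 = 6.5
cz_4 = 5
d_4 = 1
h_4 = 2.5
cx_5 = 2
cy_5 = 5.5
cz_5 = 4
h_5 = 3.5
cx_6 = 3.5
cy_6 = 5
cz_6 = 2.5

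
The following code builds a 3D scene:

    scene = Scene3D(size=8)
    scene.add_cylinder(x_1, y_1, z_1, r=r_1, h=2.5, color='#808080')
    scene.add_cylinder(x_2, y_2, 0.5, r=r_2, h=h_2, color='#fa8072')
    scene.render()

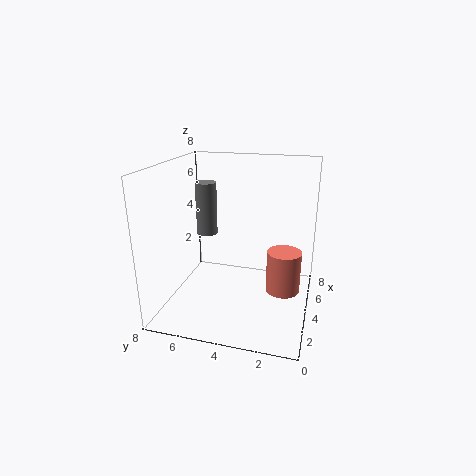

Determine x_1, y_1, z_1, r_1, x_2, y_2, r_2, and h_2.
x_1 = 2; y_1 = 5; z_1 = 5; r_1 = 0.5; x_2 = 5; y_2 = 1.5; r_2 = 1; h_2 = 2.5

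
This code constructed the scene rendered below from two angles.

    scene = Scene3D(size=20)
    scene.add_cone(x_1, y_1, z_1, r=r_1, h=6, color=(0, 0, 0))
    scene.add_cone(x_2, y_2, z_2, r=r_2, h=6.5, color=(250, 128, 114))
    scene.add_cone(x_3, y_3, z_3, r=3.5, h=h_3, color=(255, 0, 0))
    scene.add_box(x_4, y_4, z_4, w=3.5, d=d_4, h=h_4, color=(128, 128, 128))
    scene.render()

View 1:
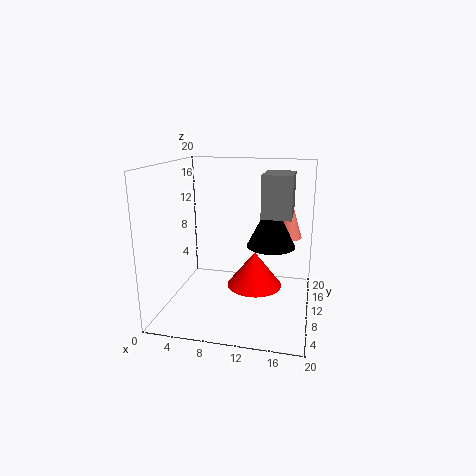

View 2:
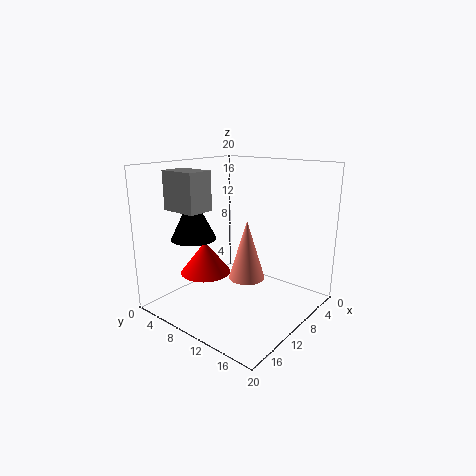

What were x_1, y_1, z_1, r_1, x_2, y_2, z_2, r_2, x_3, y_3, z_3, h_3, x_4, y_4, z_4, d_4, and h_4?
x_1 = 15; y_1 = 6.5; z_1 = 10.5; r_1 = 3; x_2 = 16.5; y_2 = 16.5; z_2 = 8.5; r_2 = 2; x_3 = 13; y_3 = 6.5; z_3 = 5; h_3 = 4.5; x_4 = 14; y_4 = 4; z_4 = 14.5; d_4 = 5; h_4 = 5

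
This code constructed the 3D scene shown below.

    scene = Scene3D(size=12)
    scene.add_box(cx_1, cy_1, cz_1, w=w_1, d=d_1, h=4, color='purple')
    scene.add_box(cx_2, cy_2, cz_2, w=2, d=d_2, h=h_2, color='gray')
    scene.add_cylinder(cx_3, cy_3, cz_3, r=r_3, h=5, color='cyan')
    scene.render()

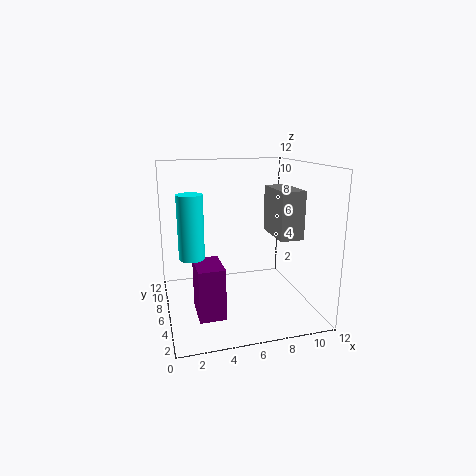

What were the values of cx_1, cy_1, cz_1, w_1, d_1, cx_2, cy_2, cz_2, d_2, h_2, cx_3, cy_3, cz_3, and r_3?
cx_1 = 2, cy_1 = 2, cz_1 = 1, w_1 = 2, d_1 = 3, cx_2 = 9, cy_2 = 4, cz_2 = 6, d_2 = 4, h_2 = 4, cx_3 = 2, cy_3 = 5, cz_3 = 5, r_3 = 1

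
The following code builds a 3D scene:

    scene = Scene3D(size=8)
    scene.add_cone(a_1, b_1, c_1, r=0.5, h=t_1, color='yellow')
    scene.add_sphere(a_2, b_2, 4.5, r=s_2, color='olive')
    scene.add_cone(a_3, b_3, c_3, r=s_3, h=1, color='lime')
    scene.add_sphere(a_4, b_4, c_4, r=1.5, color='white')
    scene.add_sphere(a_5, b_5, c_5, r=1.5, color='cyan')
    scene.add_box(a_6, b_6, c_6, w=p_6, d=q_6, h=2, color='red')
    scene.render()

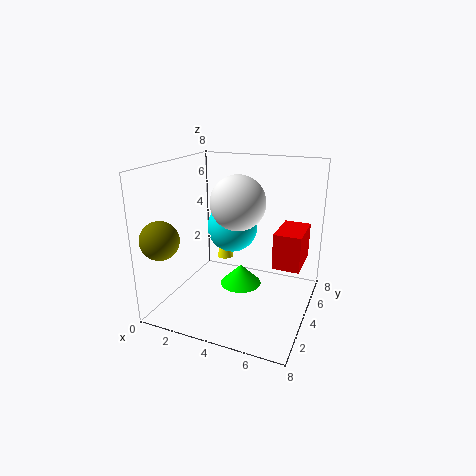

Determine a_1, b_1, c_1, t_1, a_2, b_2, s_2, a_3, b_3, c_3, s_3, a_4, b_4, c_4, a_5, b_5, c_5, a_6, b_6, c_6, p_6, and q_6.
a_1 = 2.5; b_1 = 5.5; c_1 = 2; t_1 = 2; a_2 = 1; b_2 = 1; s_2 = 1; a_3 = 5; b_3 = 2; c_3 = 2.5; s_3 = 1; a_4 = 4; b_4 = 4; c_4 = 6; a_5 = 3; b_5 = 5.5; c_5 = 4; a_6 = 6; b_6 = 4; c_6 = 2.5; p_6 = 1.5; q_6 = 2.5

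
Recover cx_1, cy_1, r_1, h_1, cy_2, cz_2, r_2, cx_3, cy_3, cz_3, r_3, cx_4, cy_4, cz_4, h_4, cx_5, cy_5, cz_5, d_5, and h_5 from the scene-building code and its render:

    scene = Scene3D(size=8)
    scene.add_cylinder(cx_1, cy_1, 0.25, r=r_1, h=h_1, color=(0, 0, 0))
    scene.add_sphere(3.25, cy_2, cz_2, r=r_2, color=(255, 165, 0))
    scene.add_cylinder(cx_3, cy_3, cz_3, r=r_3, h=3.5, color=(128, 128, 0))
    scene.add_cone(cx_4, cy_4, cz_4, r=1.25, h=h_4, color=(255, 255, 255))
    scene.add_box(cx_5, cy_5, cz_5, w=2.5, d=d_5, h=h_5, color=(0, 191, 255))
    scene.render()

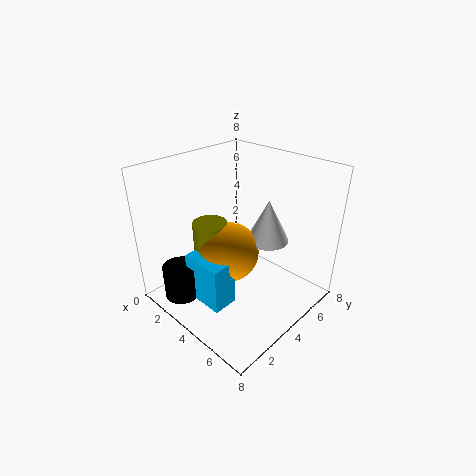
cx_1 = 1.75, cy_1 = 1.5, r_1 = 1, h_1 = 2, cy_2 = 4, cz_2 = 2.75, r_2 = 1.75, cx_3 = 2.25, cy_3 = 3.5, cz_3 = 1, r_3 = 1, cx_4 = 4.5, cy_4 = 6, cz_4 = 3.25, h_4 = 2.5, cx_5 = 2, cy_5 = 1.75, cz_5 = 0.25, d_5 = 1.5, h_5 = 2.75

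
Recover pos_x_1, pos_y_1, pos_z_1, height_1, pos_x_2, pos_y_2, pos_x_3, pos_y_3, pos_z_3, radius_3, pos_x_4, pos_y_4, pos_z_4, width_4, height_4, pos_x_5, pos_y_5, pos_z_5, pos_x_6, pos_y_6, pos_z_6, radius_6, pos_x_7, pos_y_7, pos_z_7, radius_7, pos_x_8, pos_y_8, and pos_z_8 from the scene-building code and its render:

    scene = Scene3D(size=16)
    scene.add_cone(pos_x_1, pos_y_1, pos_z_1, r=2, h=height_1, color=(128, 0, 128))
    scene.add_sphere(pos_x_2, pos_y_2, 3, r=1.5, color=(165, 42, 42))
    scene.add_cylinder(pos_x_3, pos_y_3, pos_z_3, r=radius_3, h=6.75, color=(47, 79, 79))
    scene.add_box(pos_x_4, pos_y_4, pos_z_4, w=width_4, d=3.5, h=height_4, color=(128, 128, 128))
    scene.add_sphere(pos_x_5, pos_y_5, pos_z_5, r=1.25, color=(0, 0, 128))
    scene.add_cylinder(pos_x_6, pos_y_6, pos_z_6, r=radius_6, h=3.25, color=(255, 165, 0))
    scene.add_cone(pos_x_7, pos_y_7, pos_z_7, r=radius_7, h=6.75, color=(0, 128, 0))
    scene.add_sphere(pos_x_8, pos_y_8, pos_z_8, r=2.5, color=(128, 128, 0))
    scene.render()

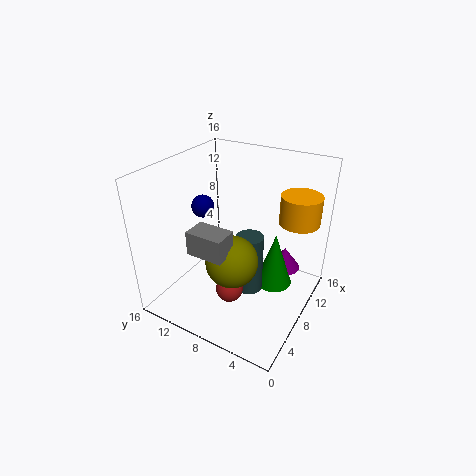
pos_x_1 = 13.75
pos_y_1 = 4.5
pos_z_1 = 1.75
height_1 = 2.75
pos_x_2 = 5.25
pos_y_2 = 7.5
pos_x_3 = 7.5
pos_y_3 = 6.25
pos_z_3 = 2.25
radius_3 = 1.5
pos_x_4 = 0.25
pos_y_4 = 5.25
pos_z_4 = 10.25
width_4 = 2.25
height_4 = 2.25
pos_x_5 = 7.25
pos_y_5 = 12
pos_z_5 = 11.25
pos_x_6 = 12
pos_y_6 = 2.5
pos_z_6 = 9.5
radius_6 = 2.25
pos_x_7 = 11.75
pos_y_7 = 5
pos_z_7 = 0.5
radius_7 = 2.25
pos_x_8 = 3
pos_y_8 = 5.75
pos_z_8 = 8.75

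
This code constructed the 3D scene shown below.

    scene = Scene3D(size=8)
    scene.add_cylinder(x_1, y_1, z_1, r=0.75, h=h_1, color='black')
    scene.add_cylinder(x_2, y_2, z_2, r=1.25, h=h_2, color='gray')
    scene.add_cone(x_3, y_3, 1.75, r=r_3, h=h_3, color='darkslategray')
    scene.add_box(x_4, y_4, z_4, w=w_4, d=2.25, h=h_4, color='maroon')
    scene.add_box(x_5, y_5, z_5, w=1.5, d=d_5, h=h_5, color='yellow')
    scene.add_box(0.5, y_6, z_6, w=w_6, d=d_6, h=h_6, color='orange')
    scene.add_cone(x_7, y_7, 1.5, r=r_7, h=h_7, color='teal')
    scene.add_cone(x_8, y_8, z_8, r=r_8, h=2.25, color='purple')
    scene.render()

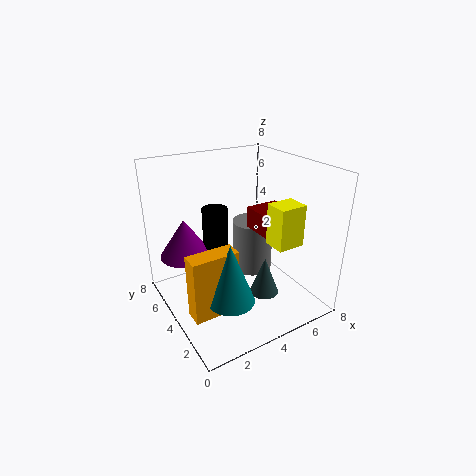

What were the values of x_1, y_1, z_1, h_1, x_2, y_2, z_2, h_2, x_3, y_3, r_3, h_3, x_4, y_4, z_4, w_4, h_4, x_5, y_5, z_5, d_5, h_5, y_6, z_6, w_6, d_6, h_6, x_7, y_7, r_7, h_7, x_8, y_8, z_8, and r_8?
x_1 = 3.5; y_1 = 5.75; z_1 = 1.75; h_1 = 3.5; x_2 = 6; y_2 = 5.5; z_2 = 0.75; h_2 = 3.25; x_3 = 4.25; y_3 = 1.75; r_3 = 0.75; h_3 = 2; x_4 = 5.25; y_4 = 2.75; z_4 = 4; w_4 = 2; h_4 = 1.25; x_5 = 5; y_5 = 1.5; z_5 = 4; d_5 = 1.25; h_5 = 2.25; y_6 = 2.25; z_6 = 0.75; w_6 = 2.5; d_6 = 1; h_6 = 3.5; x_7 = 2.5; y_7 = 2.25; r_7 = 1.25; h_7 = 3.25; x_8 = 1.75; y_8 = 6.25; z_8 = 2.5; r_8 = 1.5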